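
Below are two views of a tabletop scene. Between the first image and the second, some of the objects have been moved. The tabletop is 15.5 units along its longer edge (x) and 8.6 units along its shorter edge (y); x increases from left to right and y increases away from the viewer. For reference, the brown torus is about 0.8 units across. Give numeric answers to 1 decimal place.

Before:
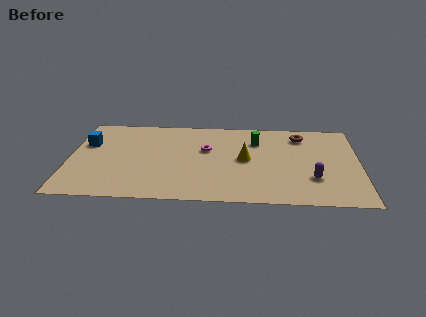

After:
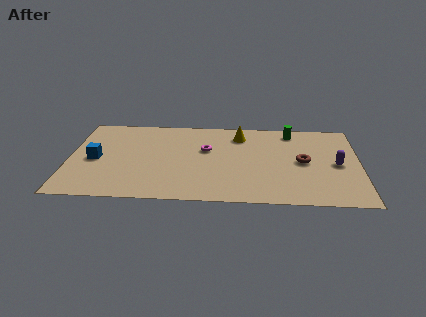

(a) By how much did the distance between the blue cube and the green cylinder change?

+1.9

Before: roughly 9.1 units apart; after: 11.0. That's 1.9 units further apart.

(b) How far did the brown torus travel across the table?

2.7

The brown torus moved from about (12.4, 7.0) to (12.5, 4.3), a distance of √(0.1² + 2.7²) ≈ 2.7.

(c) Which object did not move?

the magenta torus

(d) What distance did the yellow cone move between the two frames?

2.5

From (9.4, 4.4) to (9.1, 6.9), the yellow cone covered √(0.3² + 2.5²) ≈ 2.5 units.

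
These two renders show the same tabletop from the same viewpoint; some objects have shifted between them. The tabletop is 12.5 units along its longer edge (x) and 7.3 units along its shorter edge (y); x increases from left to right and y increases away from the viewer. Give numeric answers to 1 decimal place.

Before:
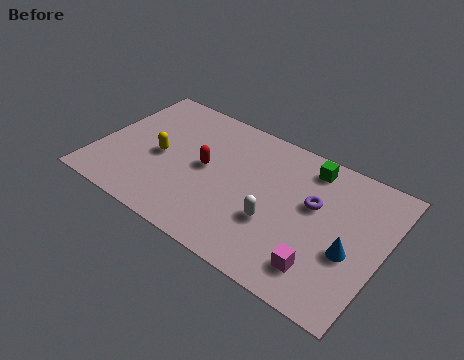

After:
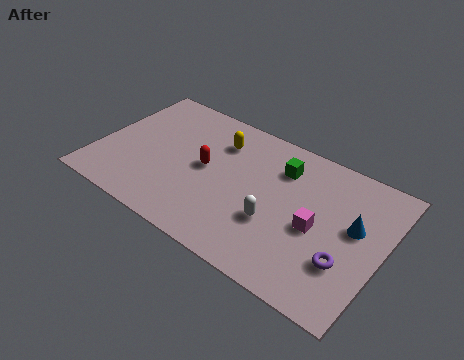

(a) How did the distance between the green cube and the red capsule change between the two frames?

-1.3

Before: roughly 4.8 units apart; after: 3.5. That's 1.3 units closer together.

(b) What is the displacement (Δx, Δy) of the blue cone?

(0.0, 1.3)

From the two frames, the blue cone sits at roughly (11.2, 2.9) before and (11.2, 4.2) after.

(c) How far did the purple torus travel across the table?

2.7

From (9.4, 4.4) to (11.1, 2.3), the purple torus covered √(1.7² + 2.1²) ≈ 2.7 units.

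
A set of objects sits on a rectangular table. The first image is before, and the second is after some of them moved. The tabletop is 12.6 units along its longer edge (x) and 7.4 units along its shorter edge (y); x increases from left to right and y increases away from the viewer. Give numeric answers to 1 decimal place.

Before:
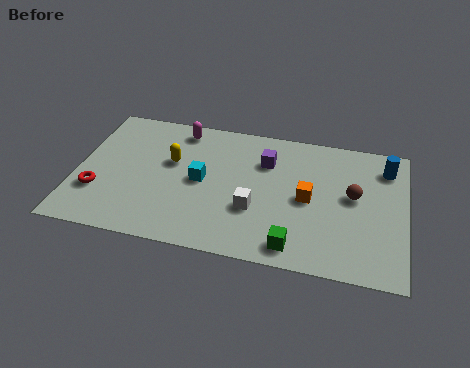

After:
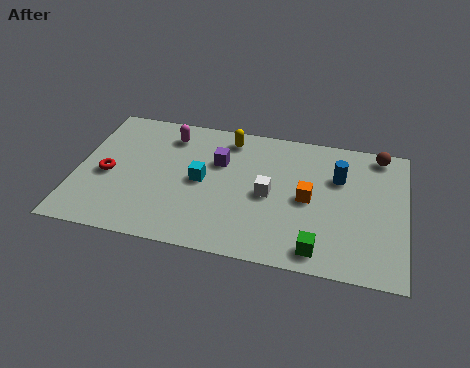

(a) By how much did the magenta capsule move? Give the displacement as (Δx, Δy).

(-0.4, -0.4)

The magenta capsule started near (3.8, 6.4) and ended near (3.4, 6.0).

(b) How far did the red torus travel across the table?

1.0

From (0.9, 2.3) to (1.2, 3.3), the red torus covered √(0.3² + 1.0²) ≈ 1.0 units.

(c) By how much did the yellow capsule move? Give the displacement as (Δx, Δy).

(2.1, 1.8)

From the two frames, the yellow capsule sits at roughly (3.6, 4.5) before and (5.7, 6.3) after.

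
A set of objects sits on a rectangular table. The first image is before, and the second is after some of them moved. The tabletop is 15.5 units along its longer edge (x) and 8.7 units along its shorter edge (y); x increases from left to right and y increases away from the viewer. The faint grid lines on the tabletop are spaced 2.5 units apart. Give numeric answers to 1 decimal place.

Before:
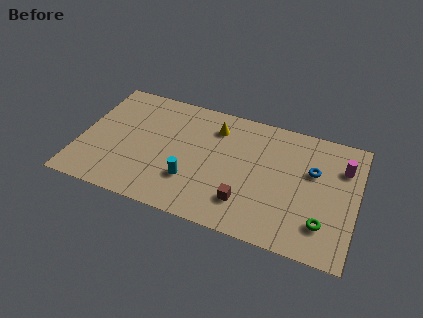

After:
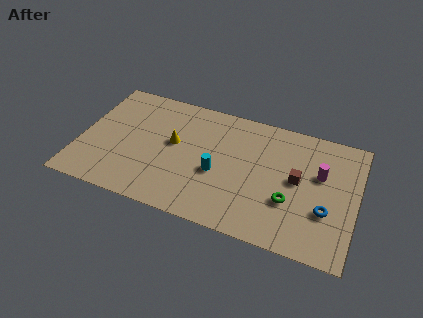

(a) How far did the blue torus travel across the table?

2.7

From (13.0, 5.5) to (13.9, 3.0), the blue torus covered √(0.9² + 2.5²) ≈ 2.7 units.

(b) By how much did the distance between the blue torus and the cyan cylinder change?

-1.1

They were about 7.2 units apart before and 6.1 after — 1.1 units closer together.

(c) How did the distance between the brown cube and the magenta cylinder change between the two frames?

-5.2

Before: roughly 6.6 units apart; after: 1.4. That's 5.2 units closer together.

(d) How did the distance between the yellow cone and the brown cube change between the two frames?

+1.9

They were about 5.1 units apart before and 7.0 after — 1.9 units further apart.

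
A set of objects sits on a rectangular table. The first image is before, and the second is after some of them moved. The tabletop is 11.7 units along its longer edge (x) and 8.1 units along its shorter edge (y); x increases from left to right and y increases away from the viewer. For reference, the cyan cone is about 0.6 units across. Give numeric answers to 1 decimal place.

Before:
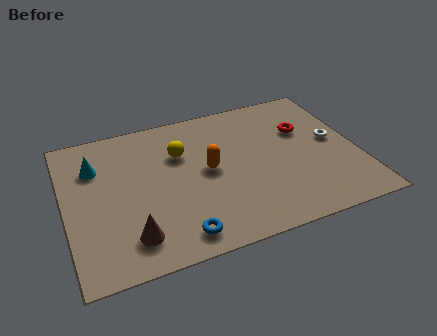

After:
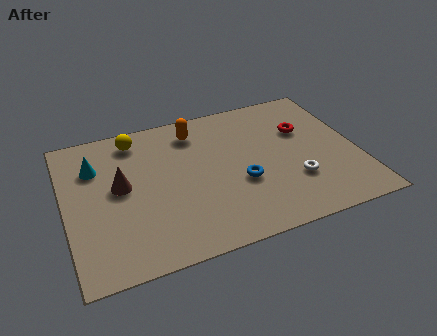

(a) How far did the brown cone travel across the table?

2.8

The brown cone moved from about (2.4, 1.6) to (2.2, 4.4), a distance of √(0.2² + 2.8²) ≈ 2.8.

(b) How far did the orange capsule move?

2.4

The orange capsule was near (5.7, 4.2) before and (5.4, 6.6) after, so it travelled √(0.3² + 2.4²) ≈ 2.4 units.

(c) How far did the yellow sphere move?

2.2

The yellow sphere was near (4.7, 5.5) before and (3.0, 6.9) after, so it travelled √(1.7² + 1.4²) ≈ 2.2 units.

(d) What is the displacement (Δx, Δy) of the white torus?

(-1.8, -1.8)

The white torus started near (10.8, 4.3) and ended near (9.0, 2.5).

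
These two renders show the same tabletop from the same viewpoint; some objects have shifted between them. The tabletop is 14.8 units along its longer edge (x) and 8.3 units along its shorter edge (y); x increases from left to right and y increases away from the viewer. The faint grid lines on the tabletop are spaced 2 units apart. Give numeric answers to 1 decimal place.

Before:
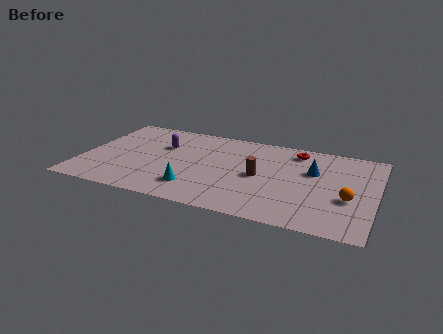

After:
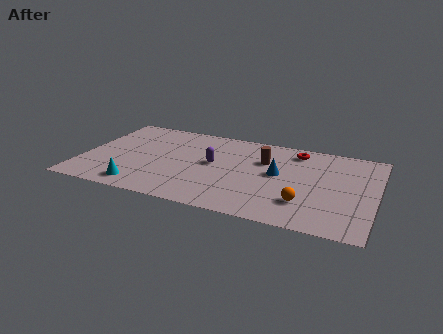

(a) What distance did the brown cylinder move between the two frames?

1.6

The brown cylinder moved from about (9.0, 4.0) to (9.1, 5.6), a distance of √(0.1² + 1.6²) ≈ 1.6.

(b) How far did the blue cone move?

1.9

The blue cone moved from about (11.6, 5.3) to (9.9, 4.5), a distance of √(1.7² + 0.8²) ≈ 1.9.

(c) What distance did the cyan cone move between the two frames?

2.8

The cyan cone was near (5.9, 1.9) before and (3.2, 1.2) after, so it travelled √(2.7² + 0.7²) ≈ 2.8 units.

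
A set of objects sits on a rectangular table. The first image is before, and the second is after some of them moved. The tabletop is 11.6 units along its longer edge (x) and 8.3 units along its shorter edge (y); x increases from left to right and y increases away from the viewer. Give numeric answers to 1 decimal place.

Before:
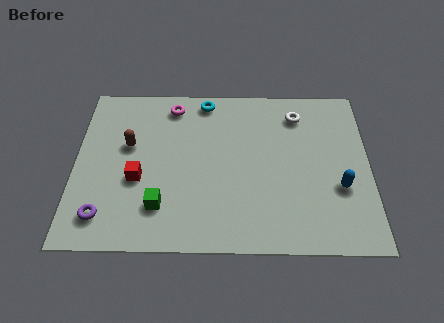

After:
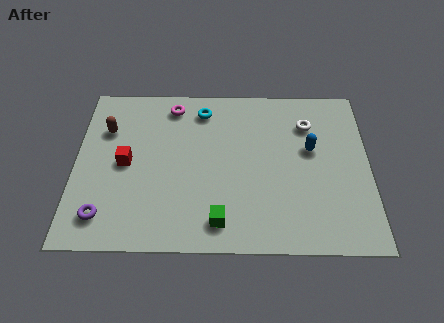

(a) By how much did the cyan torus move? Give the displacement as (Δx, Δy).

(-0.1, -0.5)

The cyan torus was at about (5.1, 7.4) and moved to about (5.0, 6.9).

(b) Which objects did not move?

the purple torus and the magenta torus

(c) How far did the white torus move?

0.6

From (8.8, 6.7) to (9.2, 6.2), the white torus covered √(0.4² + 0.5²) ≈ 0.6 units.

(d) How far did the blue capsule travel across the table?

2.2

The blue capsule was near (10.4, 3.0) before and (9.3, 4.9) after, so it travelled √(1.1² + 1.9²) ≈ 2.2 units.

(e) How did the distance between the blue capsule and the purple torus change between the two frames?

-0.5

The distance was about 9.3 in the first image and 8.8 in the second, so they moved 0.5 units closer together.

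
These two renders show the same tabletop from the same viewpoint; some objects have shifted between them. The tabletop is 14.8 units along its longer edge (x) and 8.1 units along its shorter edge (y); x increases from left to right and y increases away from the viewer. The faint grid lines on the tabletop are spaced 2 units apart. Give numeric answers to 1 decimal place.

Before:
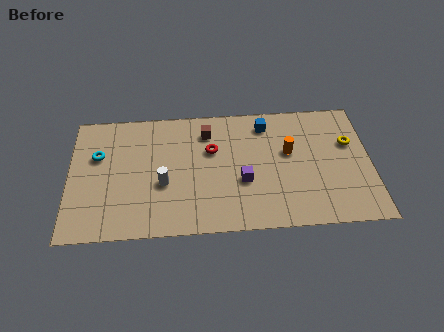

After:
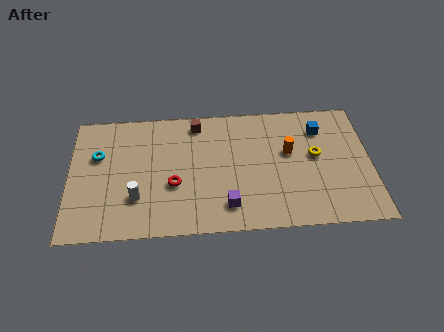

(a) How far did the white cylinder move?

1.5

The white cylinder moved from about (4.6, 3.2) to (3.3, 2.4), a distance of √(1.3² + 0.8²) ≈ 1.5.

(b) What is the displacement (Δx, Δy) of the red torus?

(-1.9, -2.1)

From the two frames, the red torus sits at roughly (7.0, 5.2) before and (5.1, 3.1) after.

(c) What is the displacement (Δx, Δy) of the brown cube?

(-0.5, 0.6)

The brown cube started near (6.8, 6.4) and ended near (6.3, 7.0).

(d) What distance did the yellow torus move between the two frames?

1.8

From (13.8, 5.2) to (12.1, 4.5), the yellow torus covered √(1.7² + 0.7²) ≈ 1.8 units.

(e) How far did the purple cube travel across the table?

1.7

From (8.5, 3.1) to (7.7, 1.6), the purple cube covered √(0.8² + 1.5²) ≈ 1.7 units.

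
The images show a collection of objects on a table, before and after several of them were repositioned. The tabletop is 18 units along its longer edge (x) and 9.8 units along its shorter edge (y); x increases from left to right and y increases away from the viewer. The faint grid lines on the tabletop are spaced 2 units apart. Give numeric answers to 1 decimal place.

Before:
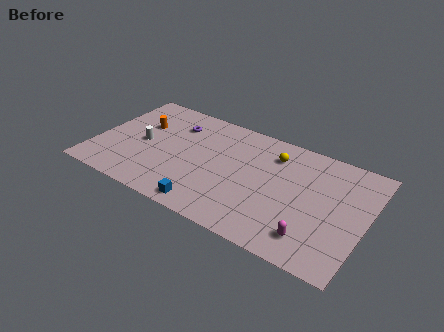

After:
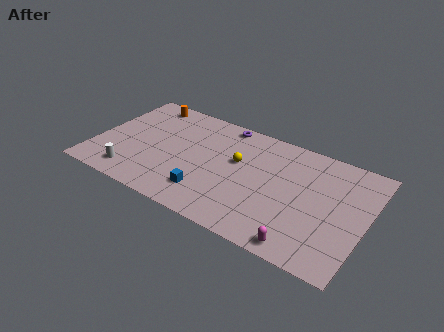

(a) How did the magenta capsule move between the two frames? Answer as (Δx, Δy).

(-0.5, -0.9)

The magenta capsule was at about (14.9, 1.9) and moved to about (14.4, 1.0).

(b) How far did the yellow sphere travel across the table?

2.8

The yellow sphere was near (11.6, 7.6) before and (9.4, 5.9) after, so it travelled √(2.2² + 1.7²) ≈ 2.8 units.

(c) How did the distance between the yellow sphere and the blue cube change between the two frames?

-3.4

They were about 7.4 units apart before and 4.0 after — 3.4 units closer together.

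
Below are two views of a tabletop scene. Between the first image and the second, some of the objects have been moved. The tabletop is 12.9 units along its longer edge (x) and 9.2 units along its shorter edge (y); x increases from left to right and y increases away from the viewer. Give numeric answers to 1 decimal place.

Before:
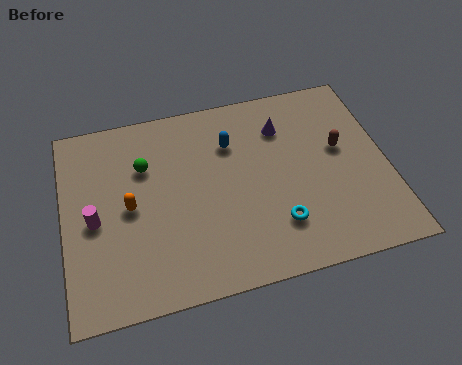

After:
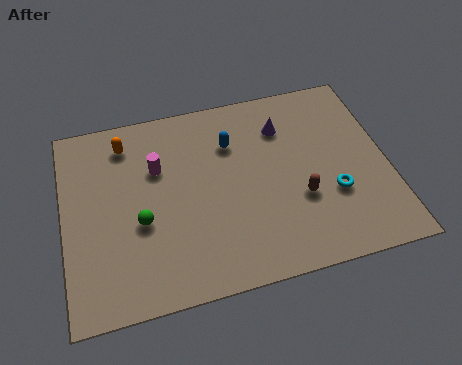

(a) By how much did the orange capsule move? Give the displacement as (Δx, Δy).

(0.0, 3.1)

The orange capsule was at about (2.6, 4.5) and moved to about (2.6, 7.6).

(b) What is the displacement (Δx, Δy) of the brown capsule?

(-1.8, -2.0)

From the two frames, the brown capsule sits at roughly (11.1, 5.3) before and (9.3, 3.3) after.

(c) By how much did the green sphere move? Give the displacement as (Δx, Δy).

(-0.3, -2.6)

The green sphere was at about (3.3, 6.3) and moved to about (3.0, 3.7).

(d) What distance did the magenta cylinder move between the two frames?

3.2

The magenta cylinder moved from about (1.2, 4.2) to (3.8, 6.1), a distance of √(2.6² + 1.9²) ≈ 3.2.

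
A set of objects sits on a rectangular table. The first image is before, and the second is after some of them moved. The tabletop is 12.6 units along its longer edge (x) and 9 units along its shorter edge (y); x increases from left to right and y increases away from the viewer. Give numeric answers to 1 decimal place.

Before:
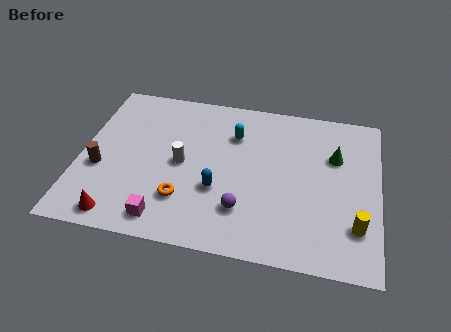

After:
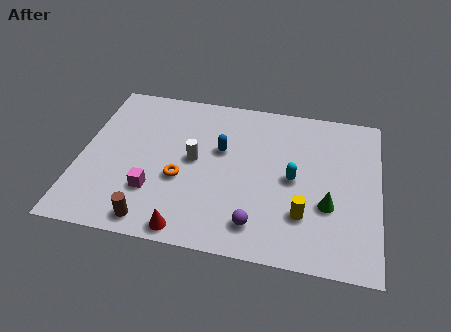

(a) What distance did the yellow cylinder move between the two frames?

2.2

The yellow cylinder was near (11.7, 2.3) before and (9.5, 2.5) after, so it travelled √(2.2² + 0.2²) ≈ 2.2 units.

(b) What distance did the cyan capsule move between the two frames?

3.3

From (6.4, 6.5) to (9.0, 4.4), the cyan capsule covered √(2.6² + 2.1²) ≈ 3.3 units.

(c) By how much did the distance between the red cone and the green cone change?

-3.9

The distance was about 10.1 in the first image and 6.2 in the second, so they moved 3.9 units closer together.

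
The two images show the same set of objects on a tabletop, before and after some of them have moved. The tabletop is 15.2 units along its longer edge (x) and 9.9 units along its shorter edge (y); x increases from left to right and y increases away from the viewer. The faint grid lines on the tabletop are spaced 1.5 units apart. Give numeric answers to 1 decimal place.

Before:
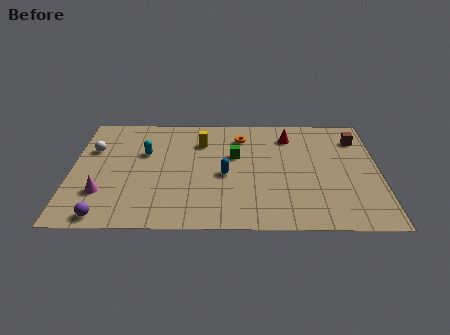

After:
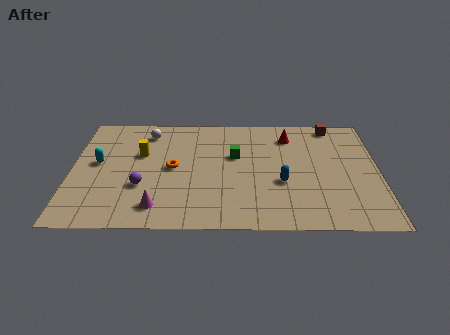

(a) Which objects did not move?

the red cone and the green cube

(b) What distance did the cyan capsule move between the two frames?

2.5

The cyan capsule moved from about (3.6, 6.3) to (1.3, 5.4), a distance of √(2.3² + 0.9²) ≈ 2.5.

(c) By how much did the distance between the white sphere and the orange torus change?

-4.0

They were about 7.5 units apart before and 3.5 after — 4.0 units closer together.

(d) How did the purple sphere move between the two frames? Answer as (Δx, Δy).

(1.7, 2.5)

The purple sphere started near (1.8, 0.9) and ended near (3.5, 3.4).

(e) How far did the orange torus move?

4.4

The orange torus was near (8.4, 7.8) before and (5.0, 5.0) after, so it travelled √(3.4² + 2.8²) ≈ 4.4 units.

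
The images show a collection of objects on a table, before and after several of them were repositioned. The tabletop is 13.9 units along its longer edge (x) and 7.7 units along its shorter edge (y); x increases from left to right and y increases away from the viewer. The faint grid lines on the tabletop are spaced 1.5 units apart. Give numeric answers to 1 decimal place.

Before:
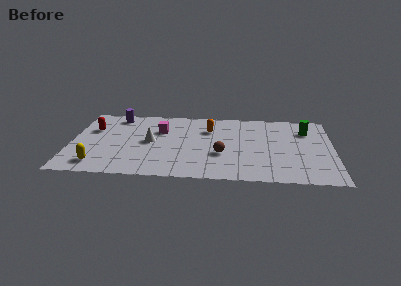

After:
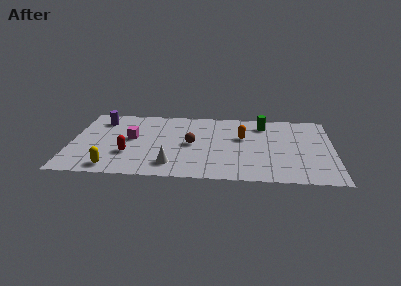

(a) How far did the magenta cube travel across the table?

1.8

From (4.7, 5.2) to (3.2, 4.2), the magenta cube covered √(1.5² + 1.0²) ≈ 1.8 units.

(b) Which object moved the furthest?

the red capsule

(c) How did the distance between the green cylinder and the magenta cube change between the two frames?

-0.5

Before: roughly 7.8 units apart; after: 7.3. That's 0.5 units closer together.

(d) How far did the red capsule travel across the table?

3.3

From (1.1, 5.1) to (3.1, 2.5), the red capsule covered √(2.0² + 2.6²) ≈ 3.3 units.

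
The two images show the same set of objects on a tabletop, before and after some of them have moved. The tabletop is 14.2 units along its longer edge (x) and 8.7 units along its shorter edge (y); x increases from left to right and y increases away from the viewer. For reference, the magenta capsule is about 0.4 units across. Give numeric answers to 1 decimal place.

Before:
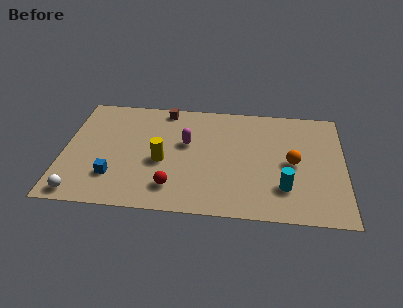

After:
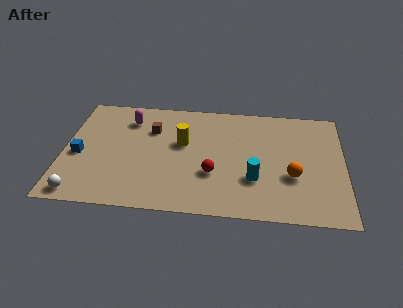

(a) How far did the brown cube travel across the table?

1.8

The brown cube moved from about (5.0, 7.8) to (4.4, 6.1), a distance of √(0.6² + 1.7²) ≈ 1.8.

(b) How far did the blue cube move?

2.3

The blue cube moved from about (2.6, 2.3) to (0.8, 3.8), a distance of √(1.8² + 1.5²) ≈ 2.3.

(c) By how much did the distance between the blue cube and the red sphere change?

+3.8

They were about 3.0 units apart before and 6.8 after — 3.8 units further apart.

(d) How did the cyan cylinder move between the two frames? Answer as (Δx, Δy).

(-1.5, 0.5)

The cyan cylinder started near (11.2, 2.3) and ended near (9.7, 2.8).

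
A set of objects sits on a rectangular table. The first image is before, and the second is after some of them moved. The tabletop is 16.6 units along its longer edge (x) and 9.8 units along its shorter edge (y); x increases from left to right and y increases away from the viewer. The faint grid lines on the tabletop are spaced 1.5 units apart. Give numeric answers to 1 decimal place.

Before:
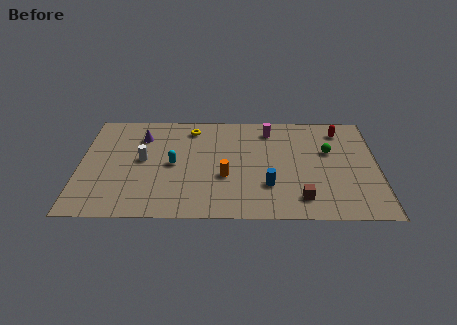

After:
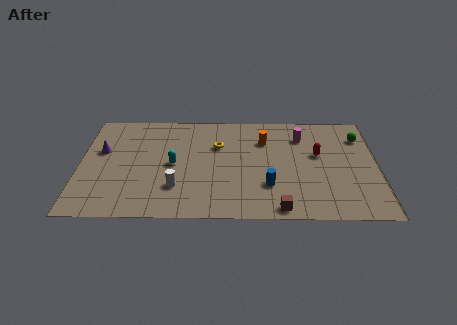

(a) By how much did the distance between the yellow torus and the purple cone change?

+3.6

The distance was about 2.9 in the first image and 6.5 in the second, so they moved 3.6 units further apart.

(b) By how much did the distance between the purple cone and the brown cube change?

+0.6

Before: roughly 10.5 units apart; after: 11.1. That's 0.6 units further apart.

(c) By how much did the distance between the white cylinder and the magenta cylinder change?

+0.8

Before: roughly 7.7 units apart; after: 8.5. That's 0.8 units further apart.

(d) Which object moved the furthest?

the orange cylinder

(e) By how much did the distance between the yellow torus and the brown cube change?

-2.2

Before: roughly 8.8 units apart; after: 6.6. That's 2.2 units closer together.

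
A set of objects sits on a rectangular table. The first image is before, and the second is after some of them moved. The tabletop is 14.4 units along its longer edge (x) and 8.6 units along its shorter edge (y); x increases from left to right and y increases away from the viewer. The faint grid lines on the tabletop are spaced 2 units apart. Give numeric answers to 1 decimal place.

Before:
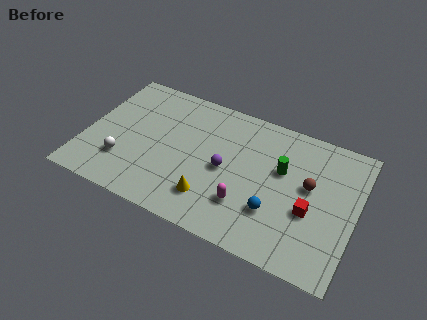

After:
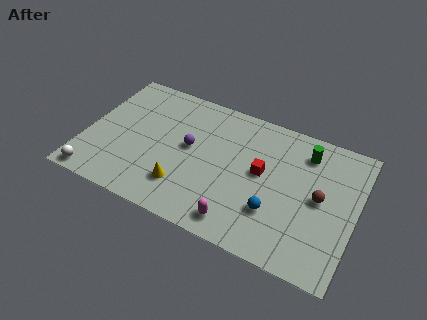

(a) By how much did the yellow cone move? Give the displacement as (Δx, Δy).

(-1.5, 0.1)

The yellow cone started near (7.0, 2.0) and ended near (5.5, 2.1).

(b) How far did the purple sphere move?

2.1

The purple sphere moved from about (7.5, 4.1) to (5.5, 4.7), a distance of √(2.0² + 0.6²) ≈ 2.1.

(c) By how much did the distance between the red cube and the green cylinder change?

+0.5

They were about 2.5 units apart before and 3.0 after — 0.5 units further apart.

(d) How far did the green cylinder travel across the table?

1.9

From (10.4, 5.3) to (11.5, 6.9), the green cylinder covered √(1.1² + 1.6²) ≈ 1.9 units.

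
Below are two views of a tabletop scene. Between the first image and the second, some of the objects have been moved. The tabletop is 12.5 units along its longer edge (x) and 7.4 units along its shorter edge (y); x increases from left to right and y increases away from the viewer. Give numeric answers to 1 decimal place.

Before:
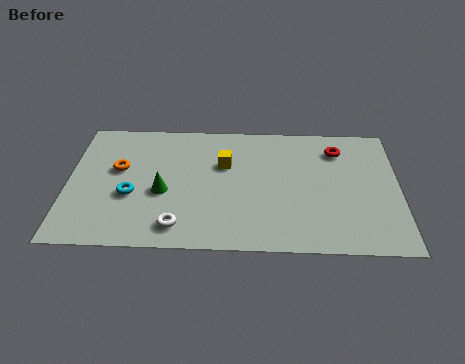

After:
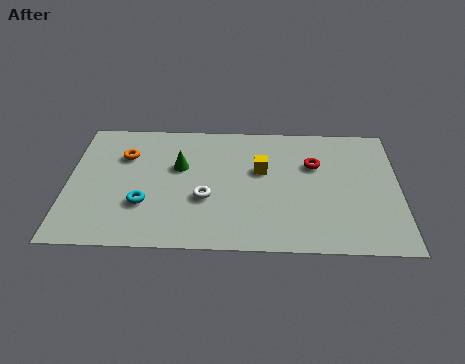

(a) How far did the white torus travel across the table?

1.9

The white torus was near (4.2, 1.2) before and (5.2, 2.8) after, so it travelled √(1.0² + 1.6²) ≈ 1.9 units.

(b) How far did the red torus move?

1.3

The red torus was near (10.2, 5.8) before and (9.3, 4.9) after, so it travelled √(0.9² + 0.9²) ≈ 1.3 units.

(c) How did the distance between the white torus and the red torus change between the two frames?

-3.0

The distance was about 7.6 in the first image and 4.6 in the second, so they moved 3.0 units closer together.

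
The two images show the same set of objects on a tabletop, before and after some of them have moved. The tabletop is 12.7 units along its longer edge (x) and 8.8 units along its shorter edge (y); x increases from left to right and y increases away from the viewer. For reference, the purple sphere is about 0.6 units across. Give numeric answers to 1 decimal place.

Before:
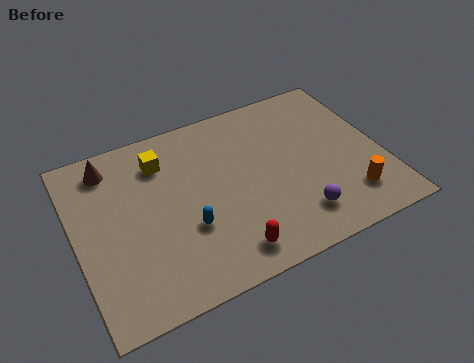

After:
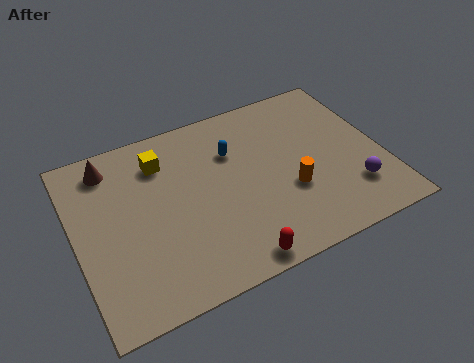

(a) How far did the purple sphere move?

2.4

The purple sphere was near (8.8, 1.8) before and (11.2, 2.2) after, so it travelled √(2.4² + 0.4²) ≈ 2.4 units.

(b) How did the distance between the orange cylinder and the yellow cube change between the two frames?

-2.6

Before: roughly 8.7 units apart; after: 6.1. That's 2.6 units closer together.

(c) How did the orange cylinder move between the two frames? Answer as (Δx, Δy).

(-2.3, 1.3)

The orange cylinder was at about (11.0, 1.9) and moved to about (8.7, 3.2).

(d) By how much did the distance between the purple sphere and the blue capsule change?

+1.4

Before: roughly 4.6 units apart; after: 6.0. That's 1.4 units further apart.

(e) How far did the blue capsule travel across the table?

3.8

The blue capsule was near (4.4, 3.1) before and (6.7, 6.1) after, so it travelled √(2.3² + 3.0²) ≈ 3.8 units.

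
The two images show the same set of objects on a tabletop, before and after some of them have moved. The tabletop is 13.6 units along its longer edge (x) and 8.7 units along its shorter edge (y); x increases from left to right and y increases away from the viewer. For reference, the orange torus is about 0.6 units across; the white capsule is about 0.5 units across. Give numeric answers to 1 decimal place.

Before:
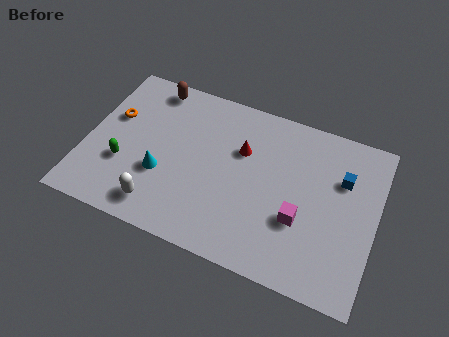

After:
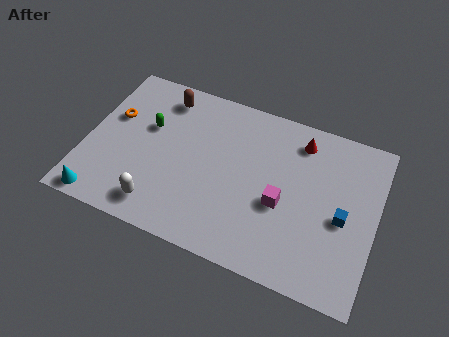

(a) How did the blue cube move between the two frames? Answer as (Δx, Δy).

(0.2, -2.0)

The blue cube started near (11.9, 5.9) and ended near (12.1, 3.9).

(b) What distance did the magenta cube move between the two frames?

1.0

The magenta cube moved from about (10.2, 3.1) to (9.3, 3.6), a distance of √(0.9² + 0.5²) ≈ 1.0.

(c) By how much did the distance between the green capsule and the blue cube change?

-1.0

They were about 10.4 units apart before and 9.4 after — 1.0 units closer together.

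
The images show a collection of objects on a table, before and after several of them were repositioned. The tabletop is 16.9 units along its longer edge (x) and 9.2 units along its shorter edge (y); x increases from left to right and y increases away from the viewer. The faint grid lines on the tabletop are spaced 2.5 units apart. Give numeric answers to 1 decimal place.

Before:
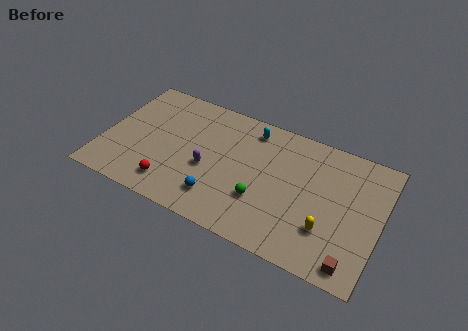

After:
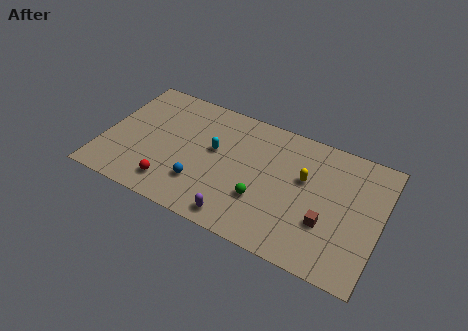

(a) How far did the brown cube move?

2.7

The brown cube moved from about (15.6, 1.1) to (13.8, 3.1), a distance of √(1.8² + 2.0²) ≈ 2.7.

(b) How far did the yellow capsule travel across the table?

3.4

The yellow capsule moved from about (13.9, 2.7) to (12.2, 5.6), a distance of √(1.7² + 2.9²) ≈ 3.4.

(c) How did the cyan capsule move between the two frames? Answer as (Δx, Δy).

(-2.0, -2.5)

The cyan capsule started near (8.7, 7.8) and ended near (6.7, 5.3).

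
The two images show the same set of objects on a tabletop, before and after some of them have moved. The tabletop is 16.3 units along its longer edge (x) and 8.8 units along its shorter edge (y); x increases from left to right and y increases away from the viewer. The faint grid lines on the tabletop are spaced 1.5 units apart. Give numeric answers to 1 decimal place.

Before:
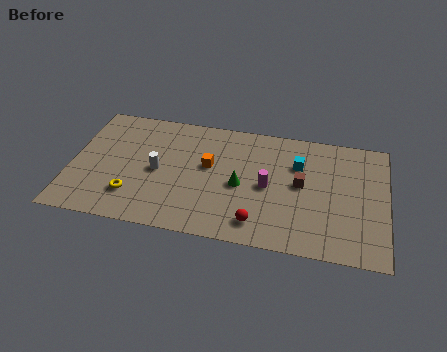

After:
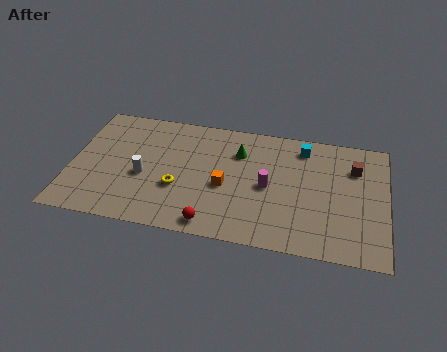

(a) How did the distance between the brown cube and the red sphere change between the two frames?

+5.1

Before: roughly 3.8 units apart; after: 8.9. That's 5.1 units further apart.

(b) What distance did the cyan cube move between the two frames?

1.3

The cyan cube was near (11.7, 6.1) before and (11.9, 7.4) after, so it travelled √(0.2² + 1.3²) ≈ 1.3 units.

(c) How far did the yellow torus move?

2.5

From (3.3, 2.2) to (5.6, 3.2), the yellow torus covered √(2.3² + 1.0²) ≈ 2.5 units.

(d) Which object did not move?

the magenta cylinder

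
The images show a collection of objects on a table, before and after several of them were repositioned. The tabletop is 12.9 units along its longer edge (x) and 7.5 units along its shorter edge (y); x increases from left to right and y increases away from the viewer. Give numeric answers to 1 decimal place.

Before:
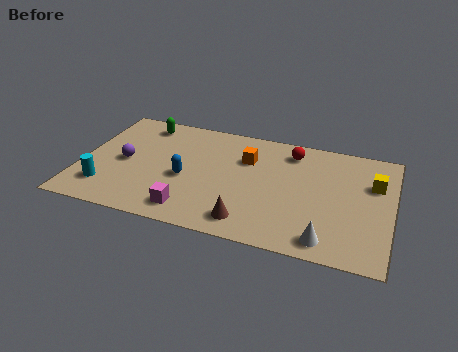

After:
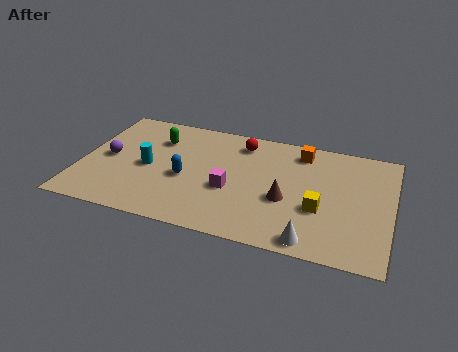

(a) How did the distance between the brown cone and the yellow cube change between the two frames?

-4.8

They were about 6.2 units apart before and 1.4 after — 4.8 units closer together.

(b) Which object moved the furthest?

the yellow cube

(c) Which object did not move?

the blue capsule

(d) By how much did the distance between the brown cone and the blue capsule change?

+0.8

They were about 3.4 units apart before and 4.2 after — 0.8 units further apart.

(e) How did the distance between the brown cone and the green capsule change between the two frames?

-1.0

Before: roughly 7.1 units apart; after: 6.1. That's 1.0 units closer together.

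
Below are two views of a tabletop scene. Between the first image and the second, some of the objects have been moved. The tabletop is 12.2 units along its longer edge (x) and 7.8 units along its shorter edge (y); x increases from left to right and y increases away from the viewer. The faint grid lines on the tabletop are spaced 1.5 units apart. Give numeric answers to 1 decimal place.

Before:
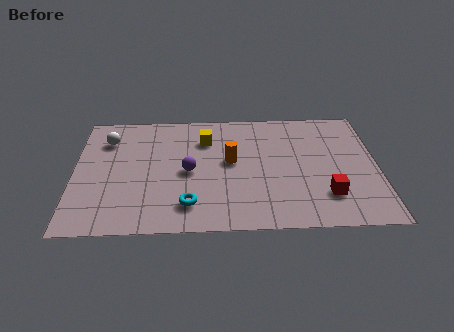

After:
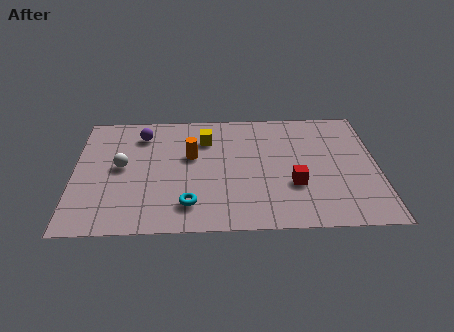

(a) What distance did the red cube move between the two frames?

1.5

The red cube moved from about (10.1, 2.0) to (8.8, 2.7), a distance of √(1.3² + 0.7²) ≈ 1.5.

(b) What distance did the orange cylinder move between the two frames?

1.6

From (6.3, 4.3) to (4.7, 4.7), the orange cylinder covered √(1.6² + 0.4²) ≈ 1.6 units.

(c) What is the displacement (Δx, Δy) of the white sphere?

(0.6, -1.8)

The white sphere started near (1.3, 5.9) and ended near (1.9, 4.1).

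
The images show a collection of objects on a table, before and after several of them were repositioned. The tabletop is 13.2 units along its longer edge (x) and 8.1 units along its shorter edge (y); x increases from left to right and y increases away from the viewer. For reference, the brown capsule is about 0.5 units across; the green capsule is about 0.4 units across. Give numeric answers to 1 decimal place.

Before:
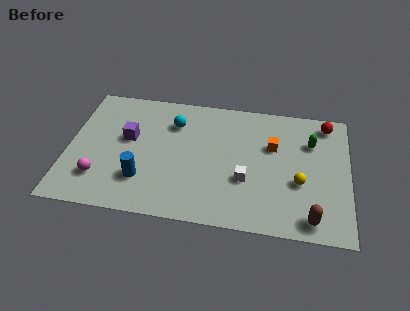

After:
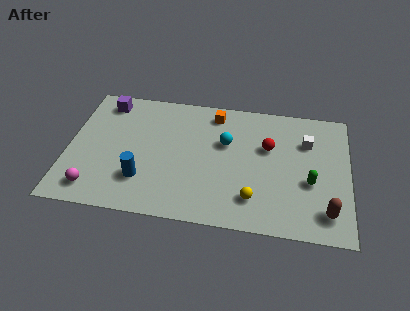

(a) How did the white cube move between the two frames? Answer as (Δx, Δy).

(2.8, 2.8)

The white cube was at about (8.4, 2.9) and moved to about (11.2, 5.7).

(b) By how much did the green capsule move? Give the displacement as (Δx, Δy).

(0.0, -2.5)

From the two frames, the green capsule sits at roughly (11.4, 5.7) before and (11.4, 3.2) after.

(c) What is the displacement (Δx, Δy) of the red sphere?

(-2.7, -1.9)

The red sphere started near (12.1, 7.0) and ended near (9.4, 5.1).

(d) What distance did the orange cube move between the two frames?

3.3

From (9.6, 5.2) to (6.8, 6.9), the orange cube covered √(2.8² + 1.7²) ≈ 3.3 units.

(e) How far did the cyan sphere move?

2.7

The cyan sphere moved from about (4.9, 6.0) to (7.4, 5.1), a distance of √(2.5² + 0.9²) ≈ 2.7.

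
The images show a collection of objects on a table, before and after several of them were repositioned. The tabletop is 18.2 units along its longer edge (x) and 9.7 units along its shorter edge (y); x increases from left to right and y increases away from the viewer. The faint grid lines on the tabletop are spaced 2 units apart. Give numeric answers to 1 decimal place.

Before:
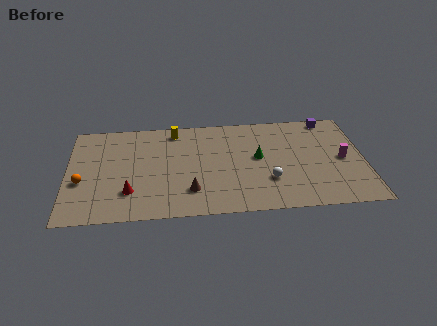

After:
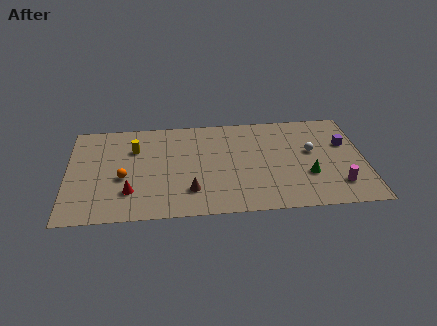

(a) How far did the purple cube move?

2.8

From (16.2, 8.8) to (17.1, 6.2), the purple cube covered √(0.9² + 2.6²) ≈ 2.8 units.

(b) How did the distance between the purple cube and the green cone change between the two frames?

-1.9

The distance was about 5.7 in the first image and 3.8 in the second, so they moved 1.9 units closer together.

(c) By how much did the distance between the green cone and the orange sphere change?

+0.4

Before: roughly 10.9 units apart; after: 11.3. That's 0.4 units further apart.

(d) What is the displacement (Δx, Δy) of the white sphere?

(2.7, 2.6)

The white sphere was at about (12.3, 3.0) and moved to about (15.0, 5.6).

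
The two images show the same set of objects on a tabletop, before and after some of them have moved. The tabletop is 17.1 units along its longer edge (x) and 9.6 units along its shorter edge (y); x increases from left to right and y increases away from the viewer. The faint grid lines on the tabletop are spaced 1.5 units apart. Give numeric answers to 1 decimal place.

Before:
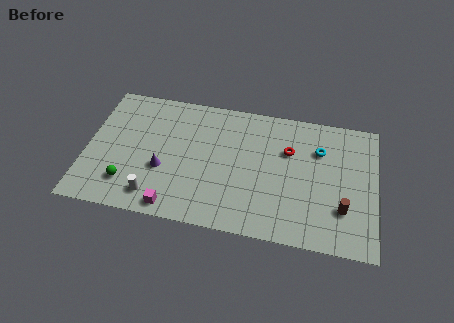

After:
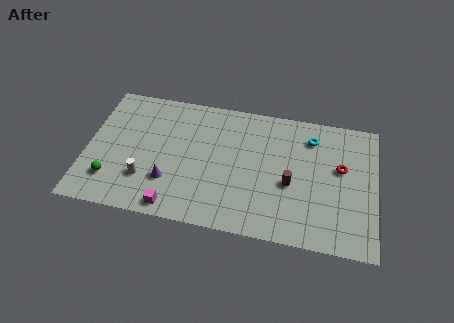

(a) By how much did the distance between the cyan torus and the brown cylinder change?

-0.5

The distance was about 4.3 in the first image and 3.8 in the second, so they moved 0.5 units closer together.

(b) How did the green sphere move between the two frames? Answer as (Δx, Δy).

(-1.0, 0.1)

The green sphere was at about (2.6, 2.2) and moved to about (1.6, 2.3).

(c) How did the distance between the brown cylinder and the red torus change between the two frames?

-1.5

Before: roughly 4.9 units apart; after: 3.4. That's 1.5 units closer together.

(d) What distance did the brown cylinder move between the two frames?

3.3

The brown cylinder was near (15.2, 2.8) before and (12.1, 4.0) after, so it travelled √(3.1² + 1.2²) ≈ 3.3 units.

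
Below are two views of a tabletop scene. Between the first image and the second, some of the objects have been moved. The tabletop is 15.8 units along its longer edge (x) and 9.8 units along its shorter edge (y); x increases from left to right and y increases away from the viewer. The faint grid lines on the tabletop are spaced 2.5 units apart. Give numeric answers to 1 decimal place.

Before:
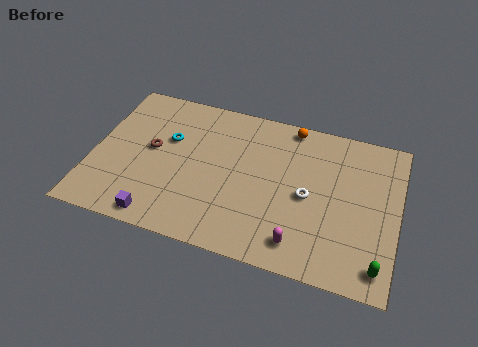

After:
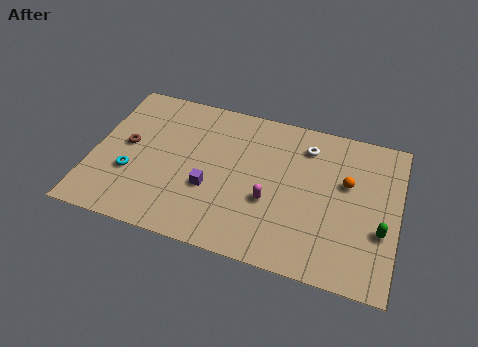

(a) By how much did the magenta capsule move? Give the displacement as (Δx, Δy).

(-1.7, 2.1)

The magenta capsule started near (11.0, 1.6) and ended near (9.3, 3.7).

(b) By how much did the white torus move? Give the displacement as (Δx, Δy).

(-0.3, 3.2)

The white torus started near (11.2, 4.6) and ended near (10.9, 7.8).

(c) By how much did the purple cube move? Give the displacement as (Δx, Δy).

(2.4, 2.6)

From the two frames, the purple cube sits at roughly (3.8, 1.0) before and (6.2, 3.6) after.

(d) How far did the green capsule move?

2.1

From (15.0, 1.4) to (15.0, 3.5), the green capsule covered √(0.0² + 2.1²) ≈ 2.1 units.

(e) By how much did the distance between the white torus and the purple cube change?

-1.9

Before: roughly 8.2 units apart; after: 6.3. That's 1.9 units closer together.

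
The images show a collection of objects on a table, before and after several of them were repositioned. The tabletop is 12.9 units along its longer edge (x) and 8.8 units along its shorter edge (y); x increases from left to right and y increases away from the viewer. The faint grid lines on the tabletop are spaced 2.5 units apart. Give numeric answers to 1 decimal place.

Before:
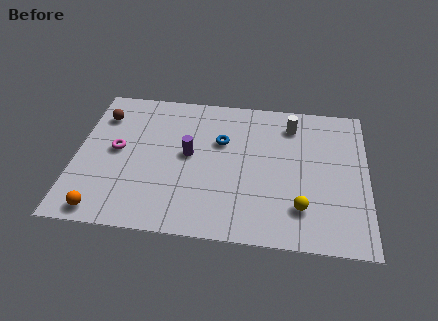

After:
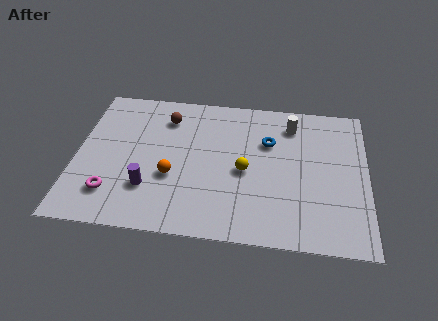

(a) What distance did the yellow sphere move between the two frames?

3.1

From (10.0, 2.1) to (7.5, 4.0), the yellow sphere covered √(2.5² + 1.9²) ≈ 3.1 units.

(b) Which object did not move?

the white cylinder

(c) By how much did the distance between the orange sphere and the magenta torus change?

-0.8

Before: roughly 3.7 units apart; after: 2.9. That's 0.8 units closer together.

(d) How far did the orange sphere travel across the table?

3.8

The orange sphere moved from about (1.4, 0.9) to (4.3, 3.3), a distance of √(2.9² + 2.4²) ≈ 3.8.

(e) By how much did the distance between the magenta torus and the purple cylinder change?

-1.5

The distance was about 3.2 in the first image and 1.7 in the second, so they moved 1.5 units closer together.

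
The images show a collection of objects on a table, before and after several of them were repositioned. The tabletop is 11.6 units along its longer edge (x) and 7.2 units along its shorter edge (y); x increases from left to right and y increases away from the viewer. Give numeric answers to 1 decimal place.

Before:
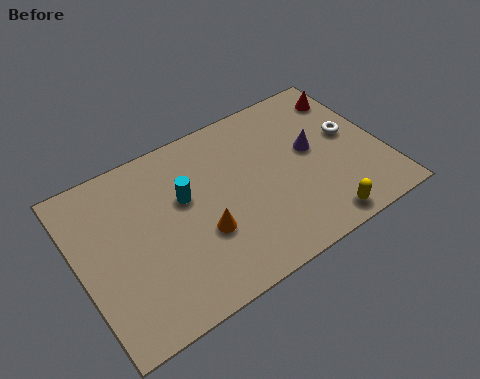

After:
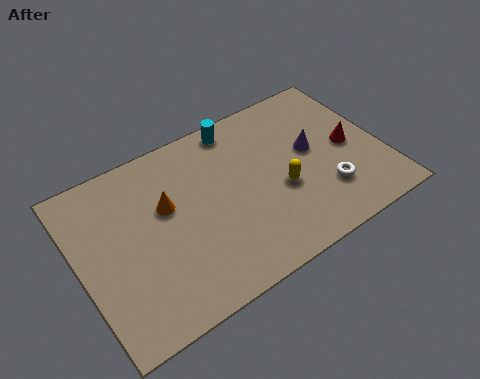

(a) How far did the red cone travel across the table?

2.3

From (10.8, 5.8) to (10.4, 3.5), the red cone covered √(0.4² + 2.3²) ≈ 2.3 units.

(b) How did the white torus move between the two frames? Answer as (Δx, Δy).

(-1.3, -2.0)

From the two frames, the white torus sits at roughly (10.5, 4.0) before and (9.2, 2.0) after.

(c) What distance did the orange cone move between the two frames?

2.1

The orange cone moved from about (4.5, 2.6) to (3.4, 4.4), a distance of √(1.1² + 1.8²) ≈ 2.1.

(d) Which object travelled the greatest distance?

the cyan cylinder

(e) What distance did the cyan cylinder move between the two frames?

3.1

From (4.1, 4.4) to (6.5, 6.4), the cyan cylinder covered √(2.4² + 2.0²) ≈ 3.1 units.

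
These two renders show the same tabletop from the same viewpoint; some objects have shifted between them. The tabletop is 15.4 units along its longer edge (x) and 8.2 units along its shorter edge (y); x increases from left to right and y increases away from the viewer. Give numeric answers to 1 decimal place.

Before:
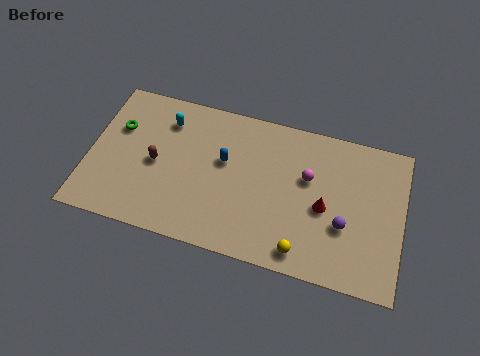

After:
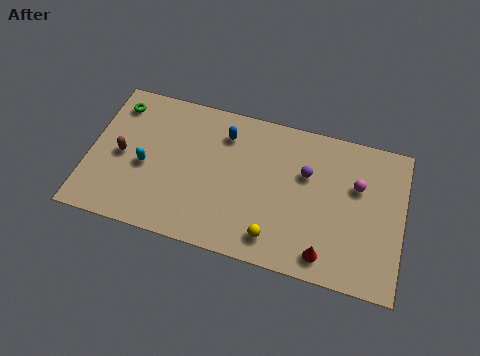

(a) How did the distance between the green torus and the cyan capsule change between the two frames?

+1.0

Before: roughly 2.5 units apart; after: 3.5. That's 1.0 units further apart.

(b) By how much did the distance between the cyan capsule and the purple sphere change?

-1.6

The distance was about 9.6 in the first image and 8.0 in the second, so they moved 1.6 units closer together.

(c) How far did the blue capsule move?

1.5

The blue capsule moved from about (6.6, 4.9) to (6.5, 6.4), a distance of √(0.1² + 1.5²) ≈ 1.5.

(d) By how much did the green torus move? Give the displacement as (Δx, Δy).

(-0.2, 1.3)

The green torus started near (1.3, 5.4) and ended near (1.1, 6.7).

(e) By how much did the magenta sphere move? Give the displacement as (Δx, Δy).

(2.4, 0.2)

The magenta sphere was at about (10.7, 5.1) and moved to about (13.1, 5.3).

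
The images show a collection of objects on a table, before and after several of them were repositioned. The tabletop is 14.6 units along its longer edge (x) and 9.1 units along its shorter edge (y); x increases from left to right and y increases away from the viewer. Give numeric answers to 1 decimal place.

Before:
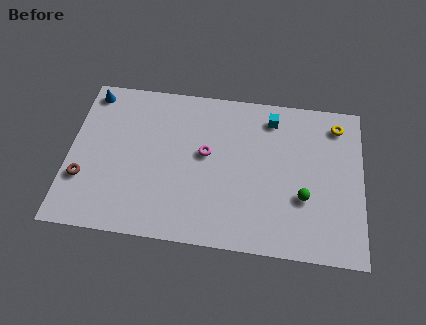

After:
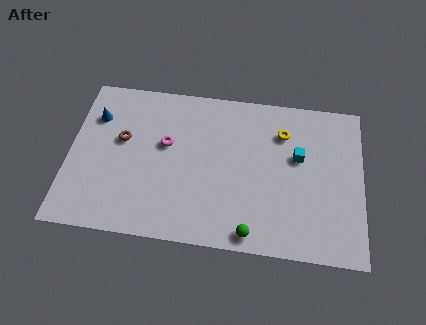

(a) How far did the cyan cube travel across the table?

2.5

From (10.0, 7.6) to (11.4, 5.5), the cyan cube covered √(1.4² + 2.1²) ≈ 2.5 units.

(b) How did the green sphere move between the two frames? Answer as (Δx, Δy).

(-2.5, -2.3)

The green sphere started near (11.7, 3.2) and ended near (9.2, 0.9).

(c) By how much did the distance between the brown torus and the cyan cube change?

-1.5

Before: roughly 10.3 units apart; after: 8.8. That's 1.5 units closer together.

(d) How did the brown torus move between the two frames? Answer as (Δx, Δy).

(1.8, 2.5)

The brown torus was at about (0.8, 2.9) and moved to about (2.6, 5.4).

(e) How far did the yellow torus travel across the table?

2.8

The yellow torus was near (13.3, 7.6) before and (10.6, 6.8) after, so it travelled √(2.7² + 0.8²) ≈ 2.8 units.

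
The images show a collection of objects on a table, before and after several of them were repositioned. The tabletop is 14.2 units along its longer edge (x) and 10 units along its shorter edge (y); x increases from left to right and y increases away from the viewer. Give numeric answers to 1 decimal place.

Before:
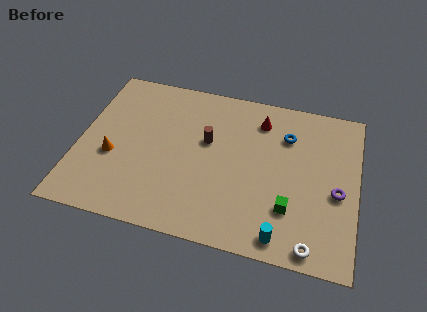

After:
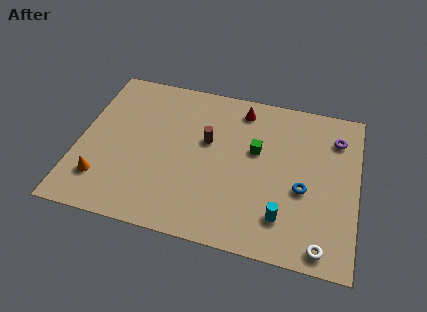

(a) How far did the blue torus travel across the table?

3.4

From (10.5, 7.3) to (11.5, 4.1), the blue torus covered √(1.0² + 3.2²) ≈ 3.4 units.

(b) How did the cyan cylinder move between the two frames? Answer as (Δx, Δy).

(0.0, 1.1)

From the two frames, the cyan cylinder sits at roughly (10.6, 1.1) before and (10.6, 2.2) after.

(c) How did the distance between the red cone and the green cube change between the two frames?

-2.8

The distance was about 5.5 in the first image and 2.7 in the second, so they moved 2.8 units closer together.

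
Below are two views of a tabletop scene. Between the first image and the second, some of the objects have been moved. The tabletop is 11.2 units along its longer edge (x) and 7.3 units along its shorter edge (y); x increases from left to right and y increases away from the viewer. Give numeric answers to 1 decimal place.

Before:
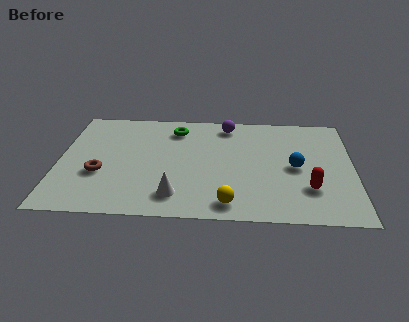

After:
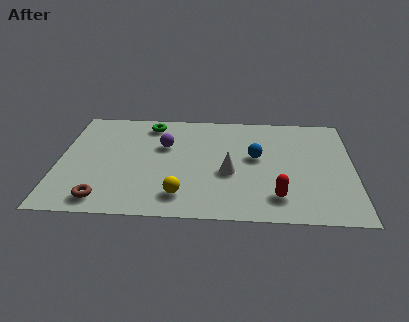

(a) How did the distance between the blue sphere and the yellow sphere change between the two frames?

+0.4

They were about 3.5 units apart before and 3.9 after — 0.4 units further apart.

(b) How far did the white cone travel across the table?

2.6

The white cone moved from about (4.5, 1.4) to (6.5, 3.0), a distance of √(2.0² + 1.6²) ≈ 2.6.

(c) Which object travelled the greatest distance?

the purple sphere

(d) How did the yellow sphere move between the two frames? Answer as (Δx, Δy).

(-1.8, 0.4)

The yellow sphere started near (6.5, 1.0) and ended near (4.7, 1.4).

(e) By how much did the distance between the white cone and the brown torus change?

+1.9

The distance was about 3.2 in the first image and 5.1 in the second, so they moved 1.9 units further apart.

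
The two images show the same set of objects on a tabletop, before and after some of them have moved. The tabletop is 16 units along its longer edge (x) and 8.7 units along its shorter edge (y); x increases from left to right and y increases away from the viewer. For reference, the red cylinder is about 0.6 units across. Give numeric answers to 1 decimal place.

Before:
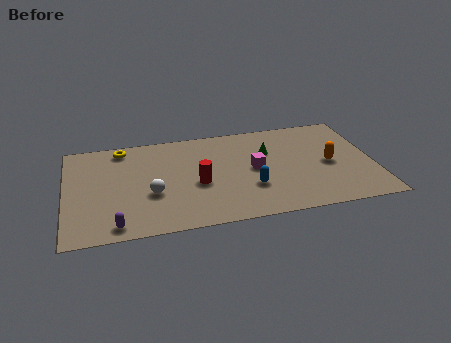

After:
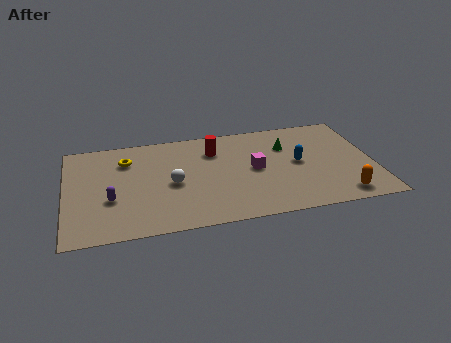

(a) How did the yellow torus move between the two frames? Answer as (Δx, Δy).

(0.2, -1.1)

From the two frames, the yellow torus sits at roughly (3.0, 7.6) before and (3.2, 6.5) after.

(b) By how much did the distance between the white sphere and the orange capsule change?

-0.3

Before: roughly 9.3 units apart; after: 9.0. That's 0.3 units closer together.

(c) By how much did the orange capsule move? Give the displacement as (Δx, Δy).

(0.4, -2.9)

The orange capsule started near (13.7, 4.1) and ended near (14.1, 1.2).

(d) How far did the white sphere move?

1.3

The white sphere moved from about (4.4, 3.3) to (5.5, 4.0), a distance of √(1.1² + 0.7²) ≈ 1.3.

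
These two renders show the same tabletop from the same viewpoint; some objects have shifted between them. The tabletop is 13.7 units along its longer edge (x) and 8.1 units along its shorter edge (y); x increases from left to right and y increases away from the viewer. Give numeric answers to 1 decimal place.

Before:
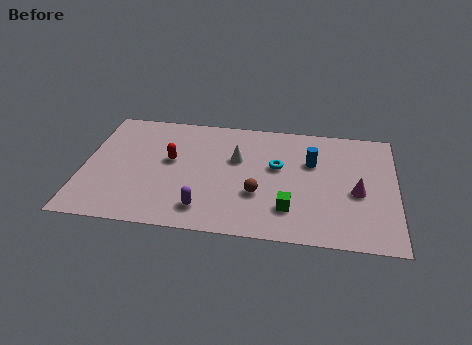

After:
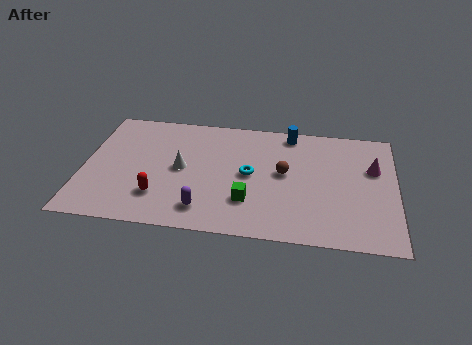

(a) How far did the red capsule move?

2.5

From (3.8, 4.6) to (3.4, 2.1), the red capsule covered √(0.4² + 2.5²) ≈ 2.5 units.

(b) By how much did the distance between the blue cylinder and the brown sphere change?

-0.6

The distance was about 3.4 in the first image and 2.8 in the second, so they moved 0.6 units closer together.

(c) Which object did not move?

the purple capsule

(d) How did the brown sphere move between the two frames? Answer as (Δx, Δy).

(1.1, 1.6)

From the two frames, the brown sphere sits at roughly (7.7, 2.8) before and (8.8, 4.4) after.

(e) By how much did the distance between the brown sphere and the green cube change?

+1.0

They were about 1.6 units apart before and 2.6 after — 1.0 units further apart.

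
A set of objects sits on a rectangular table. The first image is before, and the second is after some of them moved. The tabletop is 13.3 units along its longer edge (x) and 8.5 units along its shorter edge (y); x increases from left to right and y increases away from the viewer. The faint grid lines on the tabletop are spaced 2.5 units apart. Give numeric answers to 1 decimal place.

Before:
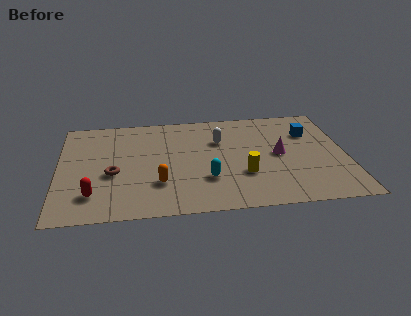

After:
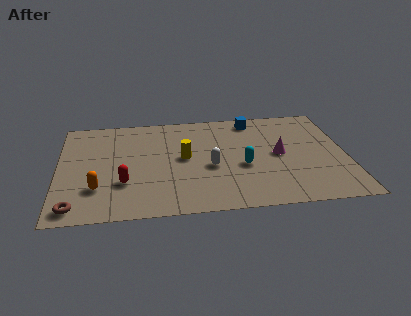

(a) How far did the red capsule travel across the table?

1.6

From (1.6, 1.9) to (3.0, 2.7), the red capsule covered √(1.4² + 0.8²) ≈ 1.6 units.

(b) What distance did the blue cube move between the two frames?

3.0

The blue cube was near (11.7, 6.0) before and (9.1, 7.4) after, so it travelled √(2.6² + 1.4²) ≈ 3.0 units.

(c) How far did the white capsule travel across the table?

2.3

The white capsule moved from about (7.5, 5.8) to (7.0, 3.6), a distance of √(0.5² + 2.2²) ≈ 2.3.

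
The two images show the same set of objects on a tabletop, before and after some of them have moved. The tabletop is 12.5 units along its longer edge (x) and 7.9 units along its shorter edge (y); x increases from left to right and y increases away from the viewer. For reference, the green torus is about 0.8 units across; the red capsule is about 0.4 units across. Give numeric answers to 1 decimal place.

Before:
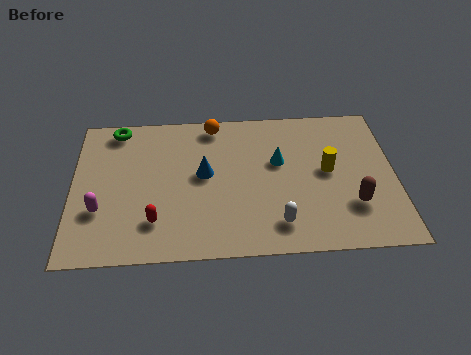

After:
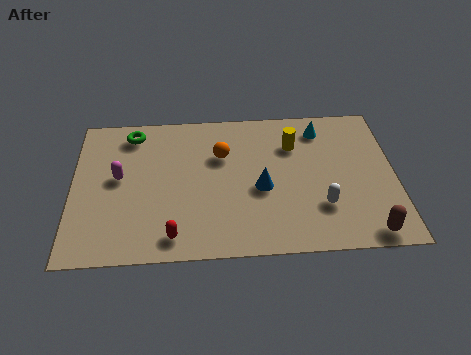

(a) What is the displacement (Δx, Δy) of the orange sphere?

(0.3, -1.7)

The orange sphere started near (5.5, 7.0) and ended near (5.8, 5.3).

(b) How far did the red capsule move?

1.1

The red capsule moved from about (3.2, 1.9) to (3.9, 1.1), a distance of √(0.7² + 0.8²) ≈ 1.1.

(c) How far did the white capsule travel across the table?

1.9

The white capsule moved from about (7.9, 1.5) to (9.6, 2.3), a distance of √(1.7² + 0.8²) ≈ 1.9.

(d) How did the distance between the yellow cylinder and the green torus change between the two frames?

-2.3

The distance was about 8.7 in the first image and 6.4 in the second, so they moved 2.3 units closer together.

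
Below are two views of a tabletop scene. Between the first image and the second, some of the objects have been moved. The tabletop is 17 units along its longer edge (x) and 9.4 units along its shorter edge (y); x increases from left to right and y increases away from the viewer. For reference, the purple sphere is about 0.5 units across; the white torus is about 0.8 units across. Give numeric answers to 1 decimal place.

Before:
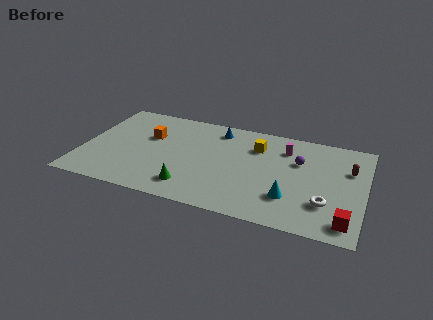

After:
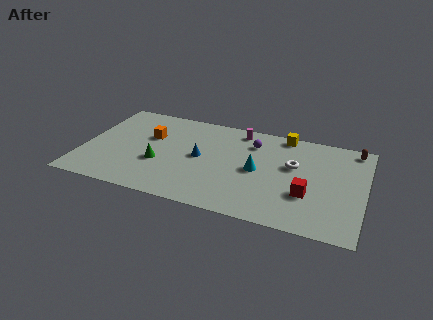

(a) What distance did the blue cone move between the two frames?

3.2

The blue cone was near (7.9, 7.9) before and (7.1, 4.8) after, so it travelled √(0.8² + 3.1²) ≈ 3.2 units.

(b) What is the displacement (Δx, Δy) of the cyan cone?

(-2.1, 2.0)

From the two frames, the cyan cone sits at roughly (12.7, 2.6) before and (10.6, 4.6) after.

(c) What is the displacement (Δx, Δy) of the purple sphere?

(-2.9, 1.0)

From the two frames, the purple sphere sits at roughly (13.0, 6.2) before and (10.1, 7.2) after.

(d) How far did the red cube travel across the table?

3.0

From (16.1, 1.4) to (13.7, 3.2), the red cube covered √(2.4² + 1.8²) ≈ 3.0 units.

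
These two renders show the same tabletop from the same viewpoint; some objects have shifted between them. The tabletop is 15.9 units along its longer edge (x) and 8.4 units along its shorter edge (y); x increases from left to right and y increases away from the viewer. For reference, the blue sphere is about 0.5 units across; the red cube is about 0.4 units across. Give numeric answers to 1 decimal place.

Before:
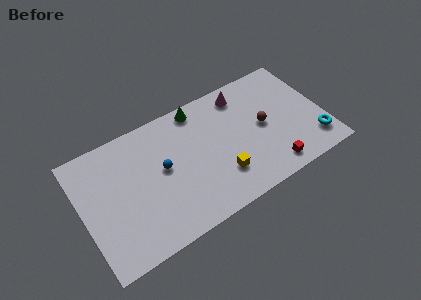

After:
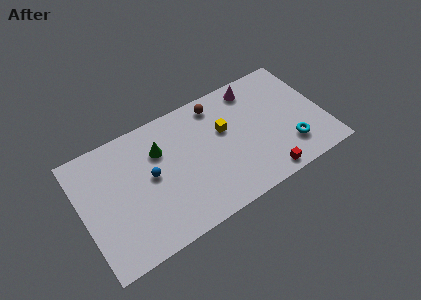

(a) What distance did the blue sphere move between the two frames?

0.8

From (5.3, 4.6) to (4.5, 4.5), the blue sphere covered √(0.8² + 0.1²) ≈ 0.8 units.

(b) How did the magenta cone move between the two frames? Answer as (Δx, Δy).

(0.8, 0.1)

The magenta cone was at about (11.0, 7.1) and moved to about (11.8, 7.2).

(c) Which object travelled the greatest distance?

the brown sphere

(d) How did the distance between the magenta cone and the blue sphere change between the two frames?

+1.6

The distance was about 6.2 in the first image and 7.8 in the second, so they moved 1.6 units further apart.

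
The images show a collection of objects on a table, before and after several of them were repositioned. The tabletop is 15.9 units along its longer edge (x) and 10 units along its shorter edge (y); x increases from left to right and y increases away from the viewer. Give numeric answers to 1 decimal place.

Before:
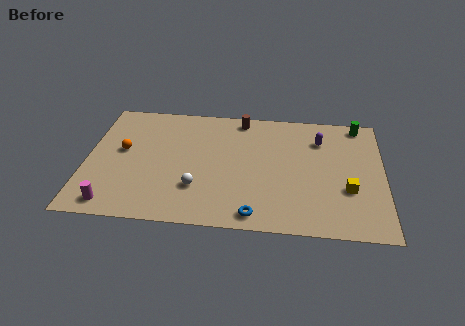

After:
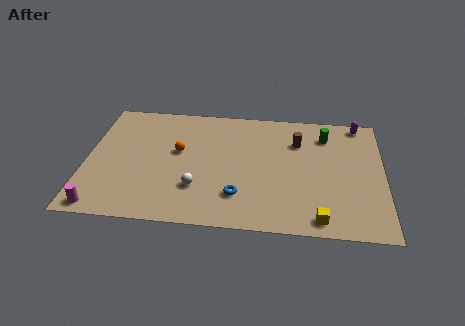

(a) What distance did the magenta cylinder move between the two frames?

0.7

From (1.6, 1.2) to (1.0, 0.9), the magenta cylinder covered √(0.6² + 0.3²) ≈ 0.7 units.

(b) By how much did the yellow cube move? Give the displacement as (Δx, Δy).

(-1.5, -2.4)

From the two frames, the yellow cube sits at roughly (14.0, 3.5) before and (12.5, 1.1) after.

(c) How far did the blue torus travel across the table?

1.7

The blue torus was near (9.1, 1.1) before and (8.2, 2.5) after, so it travelled √(0.9² + 1.4²) ≈ 1.7 units.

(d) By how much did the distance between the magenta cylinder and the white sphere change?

+0.7

Before: roughly 4.7 units apart; after: 5.4. That's 0.7 units further apart.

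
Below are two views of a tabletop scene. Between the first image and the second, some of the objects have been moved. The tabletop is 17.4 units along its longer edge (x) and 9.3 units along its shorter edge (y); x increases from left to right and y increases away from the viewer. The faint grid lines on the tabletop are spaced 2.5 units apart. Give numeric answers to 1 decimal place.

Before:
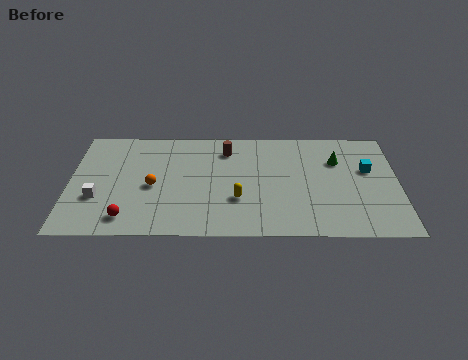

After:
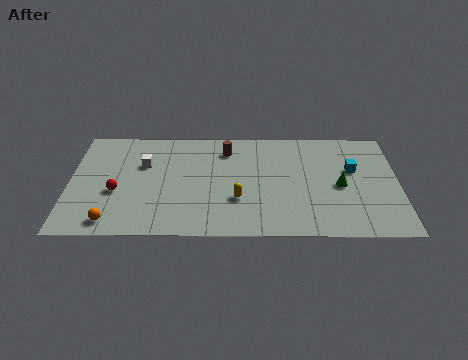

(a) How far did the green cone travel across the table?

2.2

From (14.2, 6.5) to (14.3, 4.3), the green cone covered √(0.1² + 2.2²) ≈ 2.2 units.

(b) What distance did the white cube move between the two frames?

3.8

The white cube was near (1.5, 3.2) before and (3.9, 6.1) after, so it travelled √(2.4² + 2.9²) ≈ 3.8 units.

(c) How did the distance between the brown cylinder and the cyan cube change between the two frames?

-0.8

The distance was about 7.7 in the first image and 6.9 in the second, so they moved 0.8 units closer together.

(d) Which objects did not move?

the brown cylinder and the yellow capsule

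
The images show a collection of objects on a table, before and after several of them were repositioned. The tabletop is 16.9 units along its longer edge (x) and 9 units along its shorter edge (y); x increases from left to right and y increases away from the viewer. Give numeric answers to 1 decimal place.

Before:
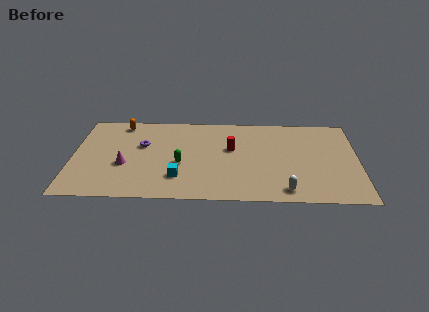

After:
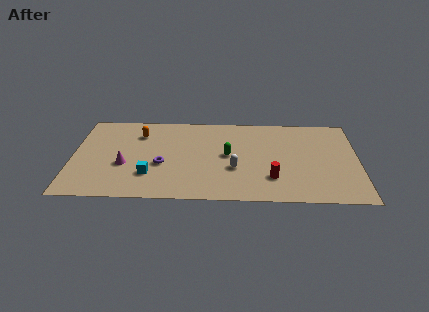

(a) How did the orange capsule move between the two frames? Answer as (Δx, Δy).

(1.1, -1.1)

The orange capsule was at about (2.8, 7.9) and moved to about (3.9, 6.8).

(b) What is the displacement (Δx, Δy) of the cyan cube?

(-1.7, 0.2)

The cyan cube was at about (6.3, 2.3) and moved to about (4.6, 2.5).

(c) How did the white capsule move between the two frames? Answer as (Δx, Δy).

(-3.0, 2.1)

The white capsule started near (12.6, 1.2) and ended near (9.6, 3.3).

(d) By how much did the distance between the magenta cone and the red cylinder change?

+2.2

Before: roughly 6.6 units apart; after: 8.8. That's 2.2 units further apart.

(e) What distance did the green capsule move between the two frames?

3.0

From (6.4, 3.7) to (9.2, 4.7), the green capsule covered √(2.8² + 1.0²) ≈ 3.0 units.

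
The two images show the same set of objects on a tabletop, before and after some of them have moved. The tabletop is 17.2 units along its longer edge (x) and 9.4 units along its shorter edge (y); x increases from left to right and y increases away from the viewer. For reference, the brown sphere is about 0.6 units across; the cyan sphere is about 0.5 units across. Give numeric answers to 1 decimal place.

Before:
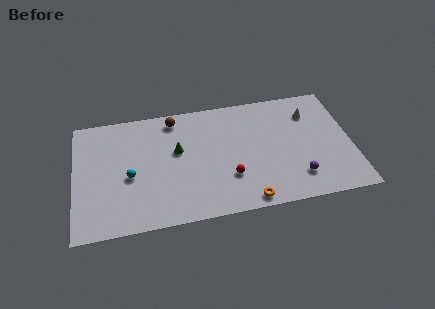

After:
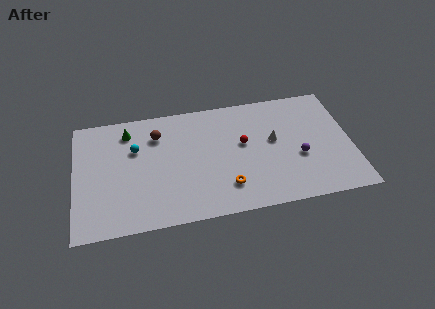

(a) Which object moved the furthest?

the green cone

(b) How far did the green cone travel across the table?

3.7

The green cone moved from about (6.4, 5.6) to (3.4, 7.7), a distance of √(3.0² + 2.1²) ≈ 3.7.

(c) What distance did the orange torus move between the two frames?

1.8

The orange torus moved from about (10.5, 0.9) to (9.3, 2.2), a distance of √(1.2² + 1.3²) ≈ 1.8.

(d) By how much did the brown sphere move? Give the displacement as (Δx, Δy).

(-1.1, -1.1)

The brown sphere started near (6.3, 8.2) and ended near (5.2, 7.1).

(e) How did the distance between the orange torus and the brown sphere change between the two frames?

-2.0

The distance was about 8.4 in the first image and 6.4 in the second, so they moved 2.0 units closer together.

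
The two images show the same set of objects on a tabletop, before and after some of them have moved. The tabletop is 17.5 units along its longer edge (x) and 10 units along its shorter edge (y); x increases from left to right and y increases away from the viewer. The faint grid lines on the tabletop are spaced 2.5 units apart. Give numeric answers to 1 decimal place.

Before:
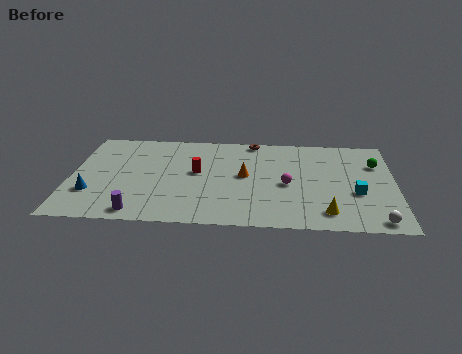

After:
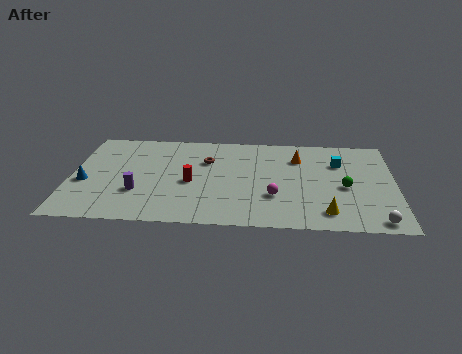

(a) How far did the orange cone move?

3.6

From (9.4, 5.3) to (12.3, 7.4), the orange cone covered √(2.9² + 2.1²) ≈ 3.6 units.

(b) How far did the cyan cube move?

3.3

The cyan cube was near (15.4, 3.8) before and (14.5, 7.0) after, so it travelled √(0.9² + 3.2²) ≈ 3.3 units.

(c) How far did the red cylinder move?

1.1

From (6.8, 5.5) to (6.5, 4.4), the red cylinder covered √(0.3² + 1.1²) ≈ 1.1 units.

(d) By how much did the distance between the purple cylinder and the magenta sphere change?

-1.3

They were about 8.6 units apart before and 7.3 after — 1.3 units closer together.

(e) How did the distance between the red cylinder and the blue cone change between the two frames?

-0.4

Before: roughly 6.1 units apart; after: 5.7. That's 0.4 units closer together.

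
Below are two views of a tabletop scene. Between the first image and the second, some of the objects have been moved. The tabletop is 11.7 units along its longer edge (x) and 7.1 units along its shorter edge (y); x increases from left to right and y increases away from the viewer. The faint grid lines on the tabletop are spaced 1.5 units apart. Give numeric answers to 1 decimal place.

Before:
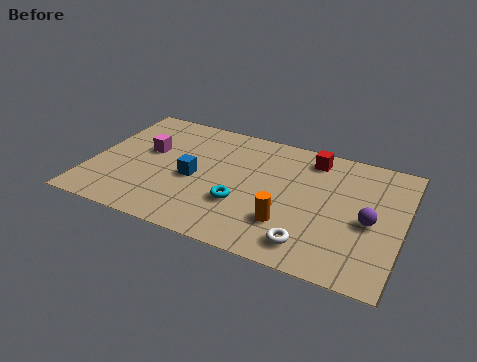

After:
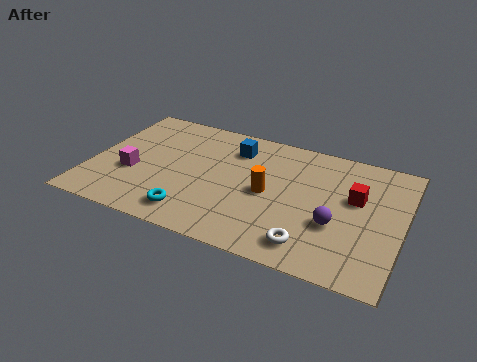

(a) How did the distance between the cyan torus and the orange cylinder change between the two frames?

+1.6

The distance was about 1.8 in the first image and 3.4 in the second, so they moved 1.6 units further apart.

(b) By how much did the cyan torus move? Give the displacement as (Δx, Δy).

(-1.7, -1.2)

From the two frames, the cyan torus sits at roughly (5.8, 2.4) before and (4.1, 1.2) after.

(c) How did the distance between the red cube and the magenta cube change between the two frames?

+2.1

They were about 6.4 units apart before and 8.5 after — 2.1 units further apart.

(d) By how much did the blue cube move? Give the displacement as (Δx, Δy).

(1.3, 2.3)

The blue cube started near (3.9, 3.2) and ended near (5.2, 5.5).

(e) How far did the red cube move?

2.5

From (8.1, 6.0) to (9.9, 4.3), the red cube covered √(1.8² + 1.7²) ≈ 2.5 units.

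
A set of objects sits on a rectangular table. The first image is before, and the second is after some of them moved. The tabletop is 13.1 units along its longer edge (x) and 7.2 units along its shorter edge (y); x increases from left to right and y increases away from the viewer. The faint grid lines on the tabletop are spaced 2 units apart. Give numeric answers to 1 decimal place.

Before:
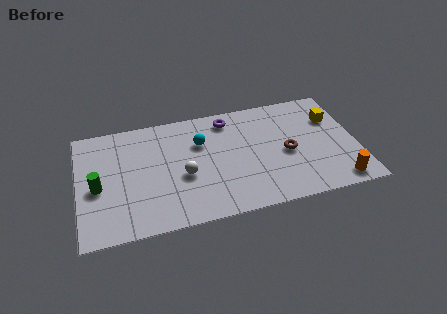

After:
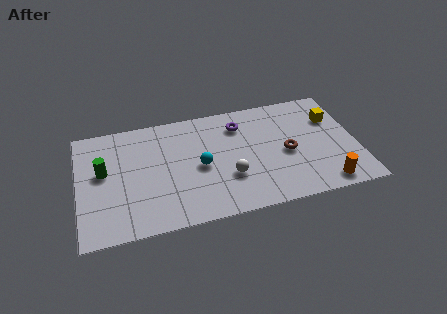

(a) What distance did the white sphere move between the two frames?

2.2

The white sphere moved from about (4.9, 3.0) to (7.0, 2.4), a distance of √(2.1² + 0.6²) ≈ 2.2.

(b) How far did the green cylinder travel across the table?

0.9

The green cylinder moved from about (0.9, 3.2) to (1.2, 4.1), a distance of √(0.3² + 0.9²) ≈ 0.9.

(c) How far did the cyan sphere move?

1.5

The cyan sphere moved from about (5.8, 4.9) to (5.7, 3.4), a distance of √(0.1² + 1.5²) ≈ 1.5.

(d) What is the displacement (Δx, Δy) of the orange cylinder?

(-0.6, 0.0)

The orange cylinder was at about (12.0, 0.9) and moved to about (11.4, 0.9).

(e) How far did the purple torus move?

0.7

The purple torus was near (7.2, 6.1) before and (7.7, 5.6) after, so it travelled √(0.5² + 0.5²) ≈ 0.7 units.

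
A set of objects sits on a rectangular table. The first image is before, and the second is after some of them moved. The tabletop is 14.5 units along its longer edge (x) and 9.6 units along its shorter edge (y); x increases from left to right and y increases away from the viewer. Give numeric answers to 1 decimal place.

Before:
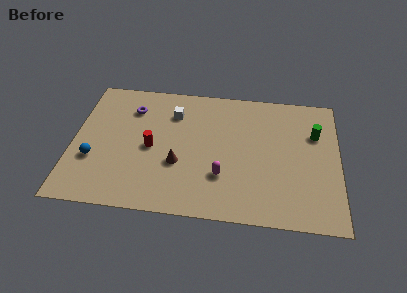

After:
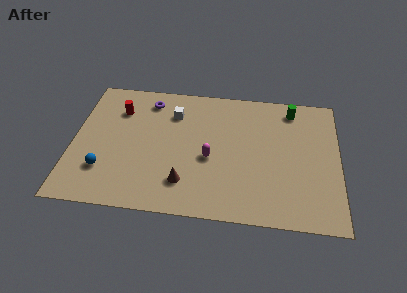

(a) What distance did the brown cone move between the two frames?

1.4

The brown cone was near (5.8, 3.5) before and (6.2, 2.2) after, so it travelled √(0.4² + 1.3²) ≈ 1.4 units.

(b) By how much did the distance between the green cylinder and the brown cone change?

+0.3

The distance was about 8.0 in the first image and 8.3 in the second, so they moved 0.3 units further apart.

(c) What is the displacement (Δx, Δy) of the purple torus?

(0.9, 0.7)

The purple torus was at about (3.1, 7.3) and moved to about (4.0, 8.0).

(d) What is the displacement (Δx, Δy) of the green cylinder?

(-1.3, 1.7)

From the two frames, the green cylinder sits at roughly (13.2, 6.5) before and (11.9, 8.2) after.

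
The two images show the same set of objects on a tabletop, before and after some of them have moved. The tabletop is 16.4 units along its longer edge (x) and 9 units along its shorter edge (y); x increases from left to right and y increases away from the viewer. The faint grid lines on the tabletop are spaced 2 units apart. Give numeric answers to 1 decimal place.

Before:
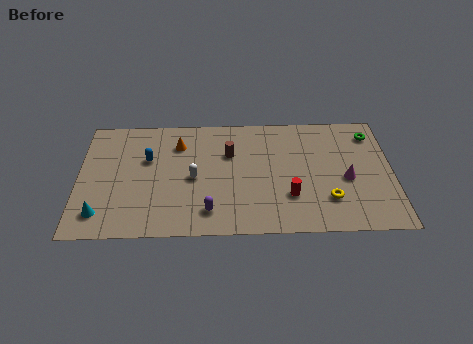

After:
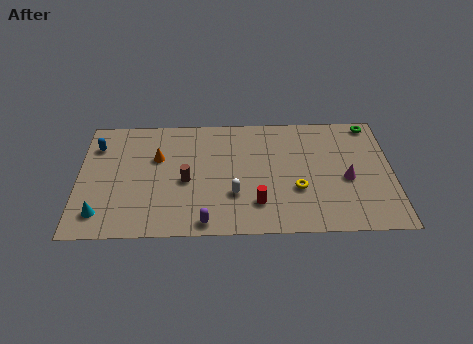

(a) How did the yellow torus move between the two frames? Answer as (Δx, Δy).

(-1.6, 0.8)

The yellow torus was at about (13.0, 2.4) and moved to about (11.4, 3.2).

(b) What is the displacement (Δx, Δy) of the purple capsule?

(-0.2, -0.8)

From the two frames, the purple capsule sits at roughly (6.8, 1.7) before and (6.6, 0.9) after.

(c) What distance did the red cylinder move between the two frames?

1.8

The red cylinder was near (11.0, 2.7) before and (9.3, 2.2) after, so it travelled √(1.7² + 0.5²) ≈ 1.8 units.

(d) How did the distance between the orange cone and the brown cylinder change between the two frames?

-0.5

They were about 2.8 units apart before and 2.3 after — 0.5 units closer together.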